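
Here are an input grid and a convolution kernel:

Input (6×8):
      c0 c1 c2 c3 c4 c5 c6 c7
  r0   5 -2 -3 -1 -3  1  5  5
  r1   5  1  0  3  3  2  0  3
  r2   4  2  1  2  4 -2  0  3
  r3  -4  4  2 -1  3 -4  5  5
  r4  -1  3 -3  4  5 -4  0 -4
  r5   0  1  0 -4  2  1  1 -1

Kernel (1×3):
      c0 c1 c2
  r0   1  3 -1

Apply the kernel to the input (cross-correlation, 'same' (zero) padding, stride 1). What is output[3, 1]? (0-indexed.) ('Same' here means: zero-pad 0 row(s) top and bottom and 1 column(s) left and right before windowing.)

The receptive field on the zero-padded input at this output position is [-4 4 2]. Elementwise product with the kernel and sum: -4·1 + 4·3 + 2·-1.

6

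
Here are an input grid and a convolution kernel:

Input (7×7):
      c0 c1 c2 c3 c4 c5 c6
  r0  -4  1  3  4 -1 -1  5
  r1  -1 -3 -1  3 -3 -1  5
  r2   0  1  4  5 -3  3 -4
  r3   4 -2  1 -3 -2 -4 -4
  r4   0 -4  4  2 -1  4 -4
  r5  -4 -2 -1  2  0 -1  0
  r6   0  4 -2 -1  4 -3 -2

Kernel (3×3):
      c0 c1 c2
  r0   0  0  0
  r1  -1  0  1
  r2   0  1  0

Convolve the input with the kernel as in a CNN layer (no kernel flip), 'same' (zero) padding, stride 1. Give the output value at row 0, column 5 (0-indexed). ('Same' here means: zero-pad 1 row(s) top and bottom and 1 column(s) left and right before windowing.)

The receptive field on the zero-padded input at this output position is [0 0 0 / -1 -1 5 / -3 -1 5]. Elementwise product with the kernel and sum: -1·-1 + 5·1 + -1·1.

5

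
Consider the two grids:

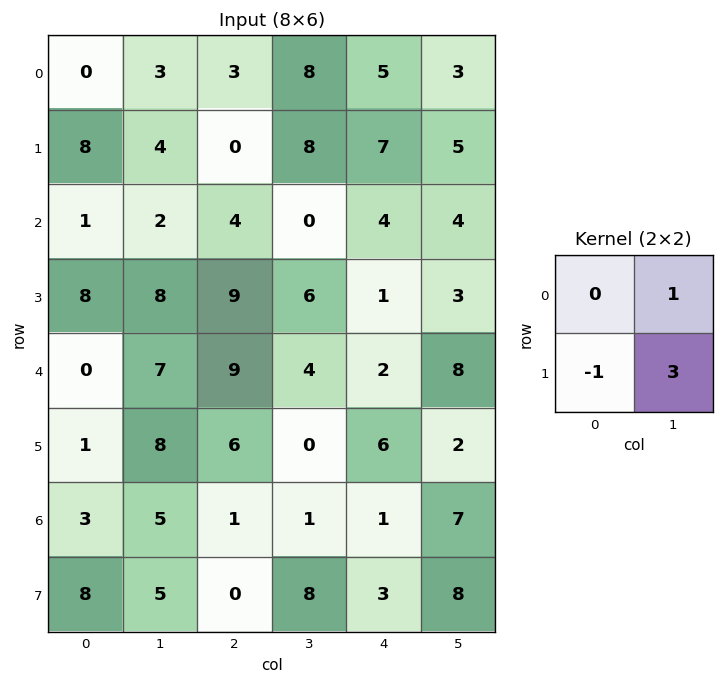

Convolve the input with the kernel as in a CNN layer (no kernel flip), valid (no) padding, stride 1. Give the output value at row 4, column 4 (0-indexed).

8

The receptive field on the input at this output position is [2 8 / 6 2]. Elementwise product with the kernel and sum: 8·1 + 6·-1 + 2·3.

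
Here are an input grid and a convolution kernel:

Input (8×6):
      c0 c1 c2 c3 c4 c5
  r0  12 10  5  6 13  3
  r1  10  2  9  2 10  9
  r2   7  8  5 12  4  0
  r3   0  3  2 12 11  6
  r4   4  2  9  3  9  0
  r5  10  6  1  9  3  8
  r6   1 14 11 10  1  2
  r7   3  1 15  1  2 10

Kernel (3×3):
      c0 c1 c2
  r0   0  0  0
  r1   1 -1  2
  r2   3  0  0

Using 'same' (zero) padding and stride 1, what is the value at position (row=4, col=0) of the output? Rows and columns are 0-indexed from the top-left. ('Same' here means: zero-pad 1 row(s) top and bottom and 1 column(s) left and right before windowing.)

0

The receptive field on the zero-padded input at this output position is [0 0 3 / 0 4 2 / 0 10 6]. Elementwise product with the kernel and sum: 0·1 + 4·-1 + 2·2 + 0·3.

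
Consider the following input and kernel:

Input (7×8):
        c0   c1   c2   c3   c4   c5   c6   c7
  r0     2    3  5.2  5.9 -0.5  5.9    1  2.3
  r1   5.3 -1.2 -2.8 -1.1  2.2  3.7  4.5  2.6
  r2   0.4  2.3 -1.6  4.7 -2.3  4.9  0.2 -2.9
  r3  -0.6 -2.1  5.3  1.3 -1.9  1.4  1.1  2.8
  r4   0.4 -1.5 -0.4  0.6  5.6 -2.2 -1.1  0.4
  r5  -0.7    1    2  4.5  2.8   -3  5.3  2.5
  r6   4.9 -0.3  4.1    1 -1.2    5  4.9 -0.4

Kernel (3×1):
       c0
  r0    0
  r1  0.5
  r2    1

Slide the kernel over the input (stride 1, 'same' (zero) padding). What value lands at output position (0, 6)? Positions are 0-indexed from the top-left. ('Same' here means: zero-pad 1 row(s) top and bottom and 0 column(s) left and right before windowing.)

5

The receptive field on the zero-padded input at this output position is [0 / 1 / 4.5]. Elementwise product with the kernel and sum: 1·0.5 + 4.5·1.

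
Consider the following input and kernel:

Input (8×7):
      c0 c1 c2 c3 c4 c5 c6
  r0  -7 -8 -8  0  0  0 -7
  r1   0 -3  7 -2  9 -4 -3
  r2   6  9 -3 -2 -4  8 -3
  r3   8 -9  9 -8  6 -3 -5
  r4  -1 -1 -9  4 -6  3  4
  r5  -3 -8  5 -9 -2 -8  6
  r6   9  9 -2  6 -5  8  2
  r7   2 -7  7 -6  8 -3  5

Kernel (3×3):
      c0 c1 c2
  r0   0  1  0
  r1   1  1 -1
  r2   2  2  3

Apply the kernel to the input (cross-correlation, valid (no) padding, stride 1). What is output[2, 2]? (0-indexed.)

-35

The receptive field on the input at this output position is [-3 -2 -4 / 9 -8 6 / -9 4 -6]. Elementwise product with the kernel and sum: -2·1 + 9·1 + -8·1 + 6·-1 + -9·2 + 4·2 + -6·3.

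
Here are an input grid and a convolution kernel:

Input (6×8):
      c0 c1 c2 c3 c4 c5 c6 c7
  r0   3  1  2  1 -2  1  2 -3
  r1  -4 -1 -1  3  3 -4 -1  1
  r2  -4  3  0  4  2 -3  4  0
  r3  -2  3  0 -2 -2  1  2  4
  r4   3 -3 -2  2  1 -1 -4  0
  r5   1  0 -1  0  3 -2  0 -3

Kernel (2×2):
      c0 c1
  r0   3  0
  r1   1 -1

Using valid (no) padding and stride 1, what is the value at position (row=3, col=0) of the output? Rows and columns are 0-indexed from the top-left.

The receptive field on the input at this output position is [-2 3 / 3 -3]. Elementwise product with the kernel and sum: -2·3 + 3·1 + -3·-1.

0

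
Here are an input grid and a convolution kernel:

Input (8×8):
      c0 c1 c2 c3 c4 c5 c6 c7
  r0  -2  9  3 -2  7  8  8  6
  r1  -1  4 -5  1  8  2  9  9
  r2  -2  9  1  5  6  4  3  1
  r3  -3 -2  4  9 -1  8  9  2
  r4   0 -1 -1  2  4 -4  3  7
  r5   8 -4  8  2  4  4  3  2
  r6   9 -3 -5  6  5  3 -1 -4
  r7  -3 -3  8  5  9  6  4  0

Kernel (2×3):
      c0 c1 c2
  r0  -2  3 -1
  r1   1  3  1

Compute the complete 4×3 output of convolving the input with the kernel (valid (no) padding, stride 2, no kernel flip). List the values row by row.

Output[0,0]: The receptive field on the input at this output position is [-2 9 3 / -1 4 -5]. Elementwise product with the kernel and sum: -2·-2 + 9·3 + 3·-1 + -1·1 + 4·3 + -5·1.
Output[0,1]: The receptive field on the input at this output position is [3 -2 7 / -5 1 8]. Elementwise product with the kernel and sum: 3·-2 + -2·3 + 7·-1 + -5·1 + 1·3 + 8·1.

34 -13 25
25 37 29
2 22 -4
-26 55 31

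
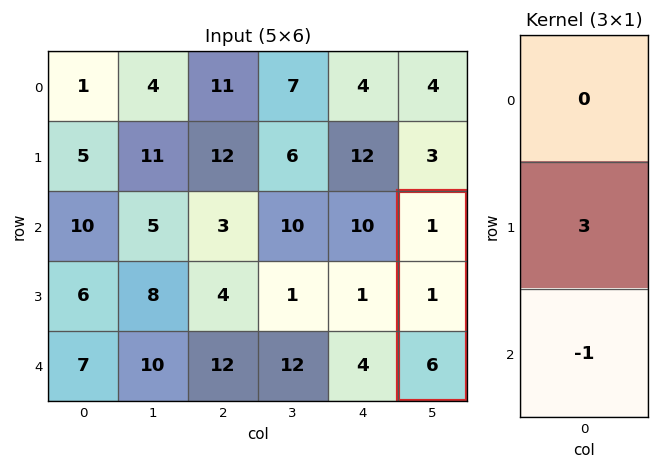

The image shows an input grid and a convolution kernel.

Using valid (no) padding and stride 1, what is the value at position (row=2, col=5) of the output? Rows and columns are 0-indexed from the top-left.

The receptive field on the input at this output position is [1 / 1 / 6]. Elementwise product with the kernel and sum: 1·3 + 6·-1.

-3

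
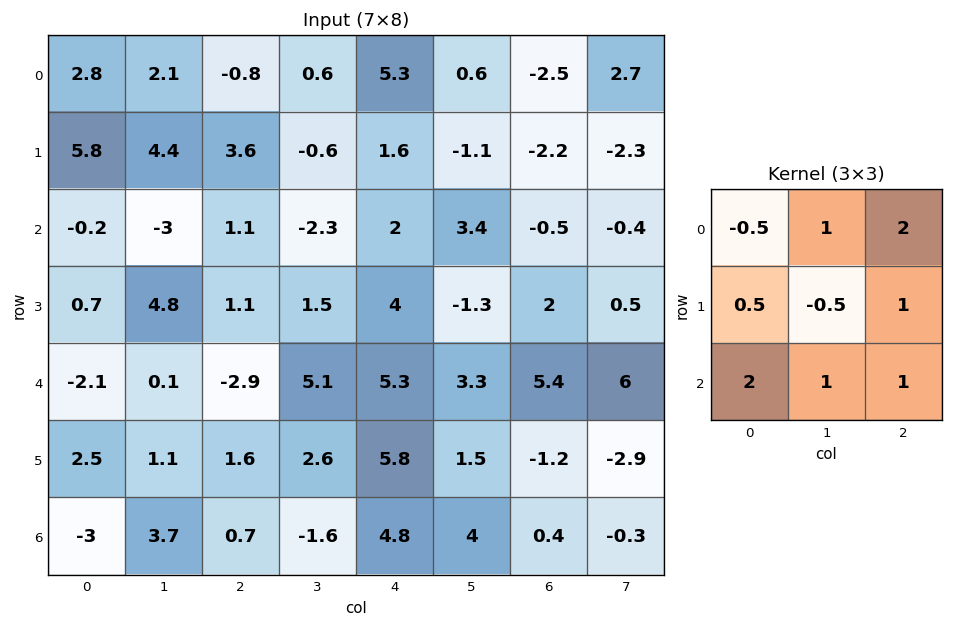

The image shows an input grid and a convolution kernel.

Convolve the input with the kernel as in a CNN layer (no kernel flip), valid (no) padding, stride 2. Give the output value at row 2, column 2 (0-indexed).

26.4

The receptive field on the input at this output position is [5.3 3.3 5.4 / 5.8 1.5 -1.2 / 4.8 4 0.4]. Elementwise product with the kernel and sum: 5.3·-0.5 + 3.3·1 + 5.4·2 + 5.8·0.5 + 1.5·-0.5 + -1.2·1 + 4.8·2 + 4·1 + 0.4·1.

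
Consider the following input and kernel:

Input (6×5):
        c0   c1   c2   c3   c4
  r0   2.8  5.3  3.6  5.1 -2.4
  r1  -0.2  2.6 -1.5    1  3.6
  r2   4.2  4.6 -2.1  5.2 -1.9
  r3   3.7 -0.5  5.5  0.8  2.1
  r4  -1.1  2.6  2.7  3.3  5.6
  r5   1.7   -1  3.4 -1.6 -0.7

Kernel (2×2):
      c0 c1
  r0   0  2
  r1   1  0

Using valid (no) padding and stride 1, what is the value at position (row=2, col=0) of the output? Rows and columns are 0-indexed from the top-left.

12.9

The receptive field on the input at this output position is [4.2 4.6 / 3.7 -0.5]. Elementwise product with the kernel and sum: 4.6·2 + 3.7·1.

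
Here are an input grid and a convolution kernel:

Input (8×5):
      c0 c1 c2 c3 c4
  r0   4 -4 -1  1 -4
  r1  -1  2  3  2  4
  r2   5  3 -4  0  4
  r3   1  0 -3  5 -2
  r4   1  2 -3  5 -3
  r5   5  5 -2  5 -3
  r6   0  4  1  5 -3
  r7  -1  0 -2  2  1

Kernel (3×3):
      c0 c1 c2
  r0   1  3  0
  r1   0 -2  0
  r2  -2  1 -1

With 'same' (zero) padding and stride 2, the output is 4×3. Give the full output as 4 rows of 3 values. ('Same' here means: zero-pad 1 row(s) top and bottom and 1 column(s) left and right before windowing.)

Output[0,0]: The receptive field on the zero-padded input at this output position is [0 0 0 / 0 4 -4 / 0 -1 2]. Elementwise product with the kernel and sum: 0·1 + 0·3 + 4·-2 + 0·-2 + -1·1 + 2·-1.

-11 -1 8
-12 11 -6
1 -20 -8
14 -7 -1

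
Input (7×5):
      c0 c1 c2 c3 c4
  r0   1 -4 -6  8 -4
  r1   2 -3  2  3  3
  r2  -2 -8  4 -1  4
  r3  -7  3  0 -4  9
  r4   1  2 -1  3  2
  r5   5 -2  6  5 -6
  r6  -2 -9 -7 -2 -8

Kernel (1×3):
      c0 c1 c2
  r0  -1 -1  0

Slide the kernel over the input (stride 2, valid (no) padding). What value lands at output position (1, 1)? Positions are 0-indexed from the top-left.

-3

The receptive field on the input at this output position is [4 -1 4]. Elementwise product with the kernel and sum: 4·-1 + -1·-1.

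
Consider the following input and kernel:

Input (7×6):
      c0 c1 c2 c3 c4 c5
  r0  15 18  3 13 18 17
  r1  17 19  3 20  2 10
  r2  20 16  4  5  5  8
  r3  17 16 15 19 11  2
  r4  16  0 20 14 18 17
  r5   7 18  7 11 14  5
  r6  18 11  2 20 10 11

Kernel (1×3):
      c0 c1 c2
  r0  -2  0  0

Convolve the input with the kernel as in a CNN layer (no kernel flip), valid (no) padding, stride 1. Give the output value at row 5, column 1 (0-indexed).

The receptive field on the input at this output position is [18 7 11]. Elementwise product with the kernel and sum: 18·-2.

-36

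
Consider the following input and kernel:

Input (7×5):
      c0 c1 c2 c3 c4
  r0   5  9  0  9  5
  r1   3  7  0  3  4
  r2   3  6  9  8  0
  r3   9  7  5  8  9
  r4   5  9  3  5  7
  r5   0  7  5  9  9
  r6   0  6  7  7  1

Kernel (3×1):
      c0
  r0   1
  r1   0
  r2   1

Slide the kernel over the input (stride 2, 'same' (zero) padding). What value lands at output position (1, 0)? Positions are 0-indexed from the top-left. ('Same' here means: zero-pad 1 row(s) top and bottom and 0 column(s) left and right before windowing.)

The receptive field on the zero-padded input at this output position is [3 / 3 / 9]. Elementwise product with the kernel and sum: 3·1 + 9·1.

12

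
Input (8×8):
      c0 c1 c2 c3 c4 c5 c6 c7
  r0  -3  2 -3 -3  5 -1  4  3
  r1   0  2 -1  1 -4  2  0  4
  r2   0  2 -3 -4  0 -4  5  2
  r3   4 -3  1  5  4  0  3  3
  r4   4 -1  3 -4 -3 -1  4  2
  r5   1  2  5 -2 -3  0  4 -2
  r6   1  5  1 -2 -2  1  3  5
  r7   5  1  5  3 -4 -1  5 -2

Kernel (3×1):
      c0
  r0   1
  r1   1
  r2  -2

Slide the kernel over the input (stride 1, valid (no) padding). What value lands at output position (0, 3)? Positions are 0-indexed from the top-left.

The receptive field on the input at this output position is [-3 / 1 / -4]. Elementwise product with the kernel and sum: -3·1 + 1·1 + -4·-2.

6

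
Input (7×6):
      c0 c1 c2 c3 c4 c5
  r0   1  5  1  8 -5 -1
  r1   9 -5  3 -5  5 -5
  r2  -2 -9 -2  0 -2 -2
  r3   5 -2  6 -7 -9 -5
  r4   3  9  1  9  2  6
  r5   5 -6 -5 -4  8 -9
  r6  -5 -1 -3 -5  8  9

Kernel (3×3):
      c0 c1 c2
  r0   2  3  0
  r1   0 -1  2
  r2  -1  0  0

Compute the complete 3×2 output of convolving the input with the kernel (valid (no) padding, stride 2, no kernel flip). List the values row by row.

Output[0,0]: The receptive field on the input at this output position is [1 5 1 / 9 -5 3 / -2 -9 -2]. Elementwise product with the kernel and sum: 1·2 + 5·3 + -5·-1 + 3·2 + -2·-1.
Output[0,1]: The receptive field on the input at this output position is [1 8 -5 / 3 -5 5 / -2 0 -2]. Elementwise product with the kernel and sum: 1·2 + 8·3 + -5·-1 + 5·2 + -2·-1.

30 43
-20 -16
34 52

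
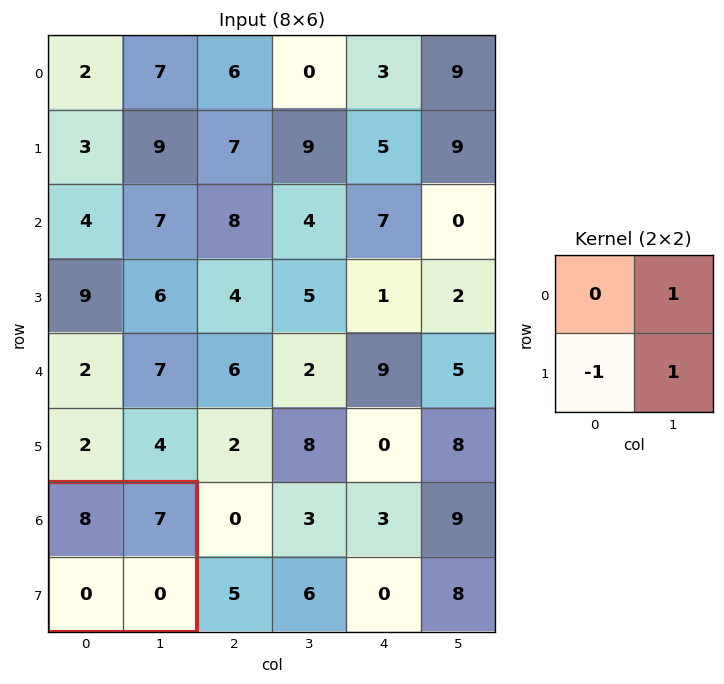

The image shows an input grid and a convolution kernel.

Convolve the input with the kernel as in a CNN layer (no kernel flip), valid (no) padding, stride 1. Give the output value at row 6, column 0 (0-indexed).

7

The receptive field on the input at this output position is [8 7 / 0 0]. Elementwise product with the kernel and sum: 7·1 + 0·-1 + 0·1.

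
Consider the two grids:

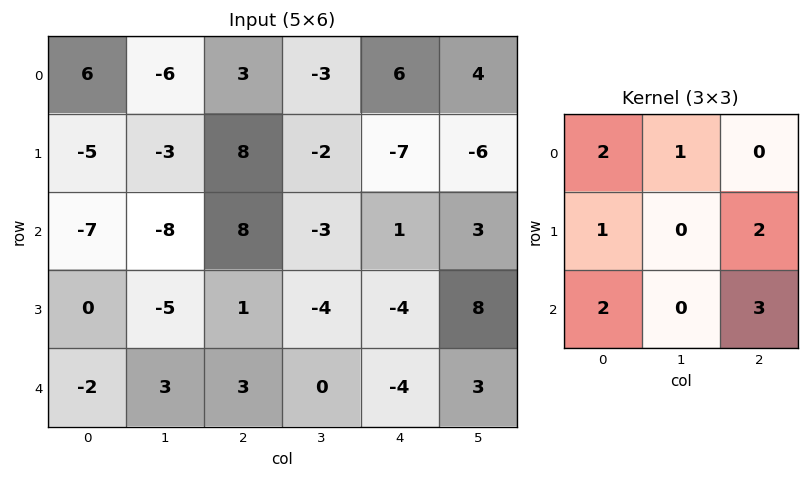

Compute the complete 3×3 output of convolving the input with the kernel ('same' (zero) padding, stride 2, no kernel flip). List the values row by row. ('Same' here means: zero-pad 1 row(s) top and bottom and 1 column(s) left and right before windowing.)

Output[0,0]: The receptive field on the zero-padded input at this output position is [0 0 0 / 0 6 -6 / 0 -5 -3]. Elementwise product with the kernel and sum: 0·2 + 0·1 + 0·1 + -6·2 + 0·2 + -3·3.
Output[0,1]: The receptive field on the zero-padded input at this output position is [0 0 0 / -6 3 -3 / -3 8 -2]. Elementwise product with the kernel and sum: 0·2 + 0·1 + -6·1 + -3·2 + -3·2 + -2·3.

-21 -24 -17
-36 -34 8
6 -6 -6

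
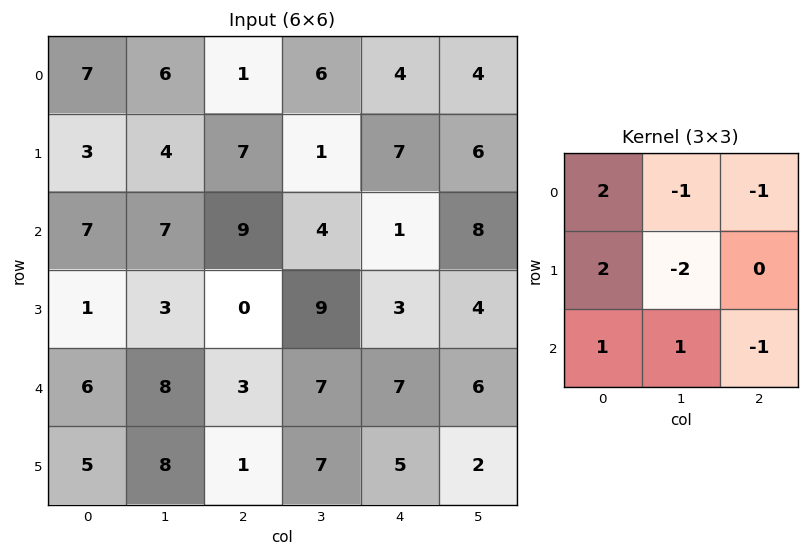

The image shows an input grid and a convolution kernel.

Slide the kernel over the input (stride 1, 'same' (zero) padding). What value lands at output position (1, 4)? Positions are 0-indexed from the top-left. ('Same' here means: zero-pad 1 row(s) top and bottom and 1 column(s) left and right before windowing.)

-11

The receptive field on the zero-padded input at this output position is [6 4 4 / 1 7 6 / 4 1 8]. Elementwise product with the kernel and sum: 6·2 + 4·-1 + 4·-1 + 1·2 + 7·-2 + 4·1 + 1·1 + 8·-1.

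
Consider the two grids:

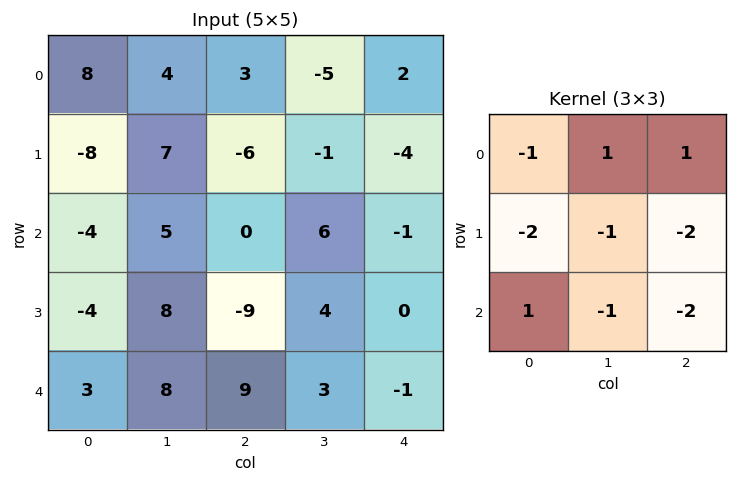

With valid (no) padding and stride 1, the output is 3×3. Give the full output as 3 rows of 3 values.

Output[0,0]: The receptive field on the input at this output position is [8 4 3 / -8 7 -6 / -4 5 0]. Elementwise product with the kernel and sum: 8·-1 + 4·1 + 3·1 + -8·-2 + 7·-1 + -6·-2 + -4·1 + 5·-1 + 0·-2.
Output[0,1]: The receptive field on the input at this output position is [4 3 -5 / 7 -6 -1 / 5 0 6]. Elementwise product with the kernel and sum: 4·-1 + 3·1 + -5·1 + 7·-2 + -6·-1 + -1·-2 + 5·1 + 0·-1 + 6·-2.

11 -19 11
18 -27 -16
4 -21 27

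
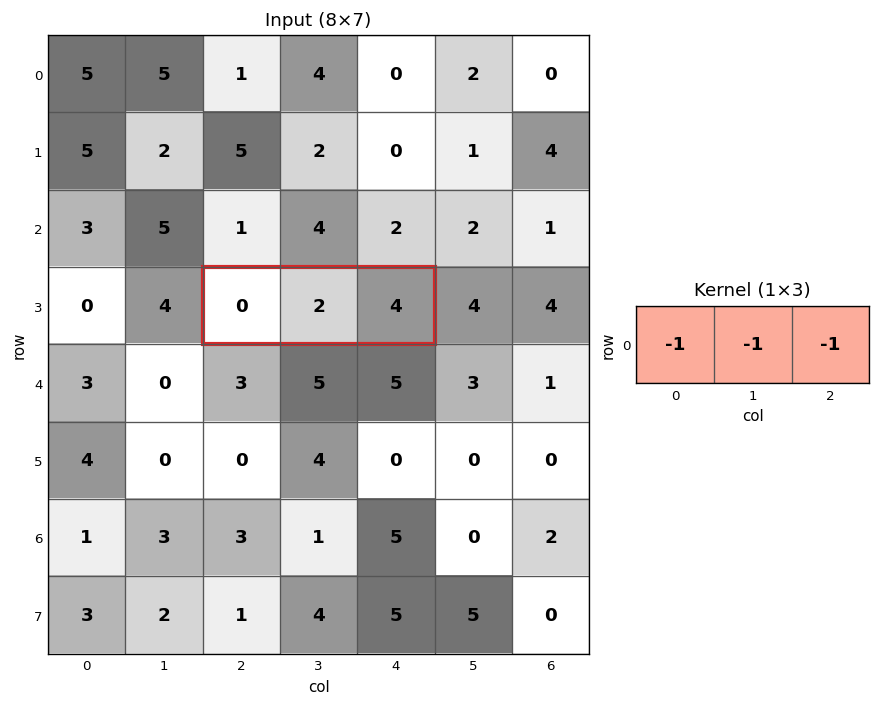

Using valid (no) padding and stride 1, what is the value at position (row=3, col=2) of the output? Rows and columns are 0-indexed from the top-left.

The receptive field on the input at this output position is [0 2 4]. Elementwise product with the kernel and sum: 0·-1 + 2·-1 + 4·-1.

-6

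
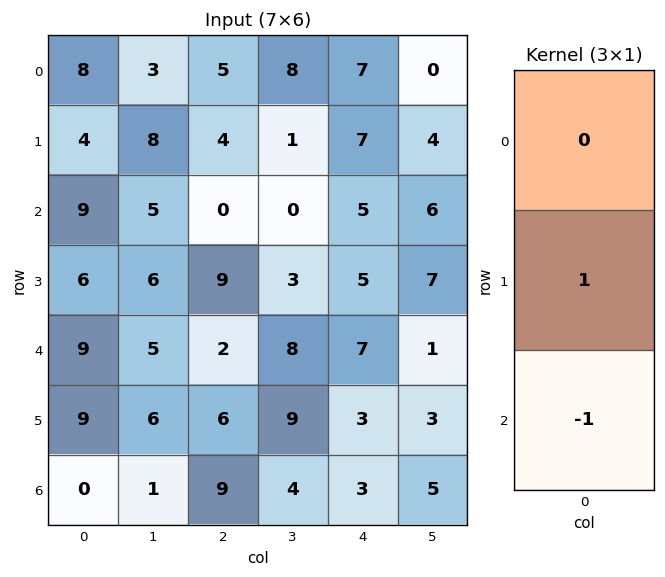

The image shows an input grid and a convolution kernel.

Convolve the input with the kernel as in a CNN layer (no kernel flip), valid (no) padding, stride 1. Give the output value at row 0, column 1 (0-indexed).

The receptive field on the input at this output position is [3 / 8 / 5]. Elementwise product with the kernel and sum: 8·1 + 5·-1.

3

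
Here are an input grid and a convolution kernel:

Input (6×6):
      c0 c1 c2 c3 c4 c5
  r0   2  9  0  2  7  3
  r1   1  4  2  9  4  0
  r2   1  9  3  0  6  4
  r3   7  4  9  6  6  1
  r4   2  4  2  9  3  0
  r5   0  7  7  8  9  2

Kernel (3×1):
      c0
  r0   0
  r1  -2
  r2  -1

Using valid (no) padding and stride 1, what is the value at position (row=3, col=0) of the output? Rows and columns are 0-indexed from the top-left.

The receptive field on the input at this output position is [7 / 2 / 0]. Elementwise product with the kernel and sum: 2·-2 + 0·-1.

-4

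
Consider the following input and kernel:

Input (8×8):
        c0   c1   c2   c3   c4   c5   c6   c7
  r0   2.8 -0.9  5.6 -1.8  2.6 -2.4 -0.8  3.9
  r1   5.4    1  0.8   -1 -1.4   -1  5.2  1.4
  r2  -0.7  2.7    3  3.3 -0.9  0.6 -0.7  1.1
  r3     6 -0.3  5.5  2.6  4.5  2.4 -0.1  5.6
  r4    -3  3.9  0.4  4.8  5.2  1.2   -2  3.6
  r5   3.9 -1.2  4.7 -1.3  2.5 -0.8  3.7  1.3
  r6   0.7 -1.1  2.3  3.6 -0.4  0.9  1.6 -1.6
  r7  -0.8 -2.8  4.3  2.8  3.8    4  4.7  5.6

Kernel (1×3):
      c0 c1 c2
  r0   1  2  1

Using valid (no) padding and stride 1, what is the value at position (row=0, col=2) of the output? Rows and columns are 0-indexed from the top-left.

The receptive field on the input at this output position is [5.6 -1.8 2.6]. Elementwise product with the kernel and sum: 5.6·1 + -1.8·2 + 2.6·1.

4.6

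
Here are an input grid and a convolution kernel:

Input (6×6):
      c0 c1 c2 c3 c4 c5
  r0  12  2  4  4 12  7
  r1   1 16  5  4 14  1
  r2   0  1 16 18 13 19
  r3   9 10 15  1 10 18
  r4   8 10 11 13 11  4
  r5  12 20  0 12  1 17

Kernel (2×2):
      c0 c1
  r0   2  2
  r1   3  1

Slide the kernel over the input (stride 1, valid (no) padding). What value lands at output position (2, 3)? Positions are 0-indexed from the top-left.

The receptive field on the input at this output position is [18 13 / 1 10]. Elementwise product with the kernel and sum: 18·2 + 13·2 + 1·3 + 10·1.

75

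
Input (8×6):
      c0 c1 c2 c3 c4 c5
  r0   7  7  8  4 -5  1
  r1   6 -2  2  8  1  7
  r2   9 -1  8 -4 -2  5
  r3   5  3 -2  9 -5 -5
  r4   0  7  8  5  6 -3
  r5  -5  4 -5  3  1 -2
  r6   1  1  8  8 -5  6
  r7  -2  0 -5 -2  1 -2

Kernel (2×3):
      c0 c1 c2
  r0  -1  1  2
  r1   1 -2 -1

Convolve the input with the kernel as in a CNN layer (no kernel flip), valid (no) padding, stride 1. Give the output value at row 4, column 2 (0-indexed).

-3

The receptive field on the input at this output position is [8 5 6 / -5 3 1]. Elementwise product with the kernel and sum: 8·-1 + 5·1 + 6·2 + -5·1 + 3·-2 + 1·-1.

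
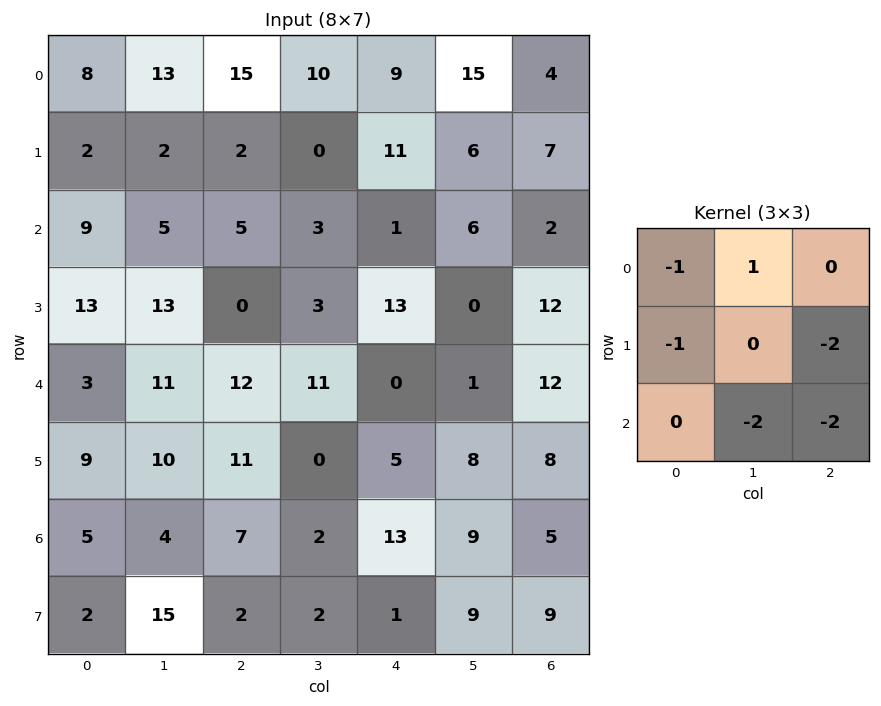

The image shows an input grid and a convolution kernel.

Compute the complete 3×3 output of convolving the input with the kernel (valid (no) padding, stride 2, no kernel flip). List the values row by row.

-21 -37 -35
-63 -50 -58
-45 -52 -48

Output[0,0]: The receptive field on the input at this output position is [8 13 15 / 2 2 2 / 9 5 5]. Elementwise product with the kernel and sum: 8·-1 + 13·1 + 2·-1 + 2·-2 + 5·-2 + 5·-2.
Output[0,1]: The receptive field on the input at this output position is [15 10 9 / 2 0 11 / 5 3 1]. Elementwise product with the kernel and sum: 15·-1 + 10·1 + 2·-1 + 11·-2 + 3·-2 + 1·-2.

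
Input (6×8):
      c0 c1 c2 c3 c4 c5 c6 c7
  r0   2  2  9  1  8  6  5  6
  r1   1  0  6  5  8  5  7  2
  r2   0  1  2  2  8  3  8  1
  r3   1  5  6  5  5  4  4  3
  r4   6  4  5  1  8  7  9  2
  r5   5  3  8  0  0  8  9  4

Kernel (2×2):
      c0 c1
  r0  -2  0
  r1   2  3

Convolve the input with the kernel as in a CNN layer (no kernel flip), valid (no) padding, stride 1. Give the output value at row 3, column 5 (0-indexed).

The receptive field on the input at this output position is [4 4 / 7 9]. Elementwise product with the kernel and sum: 4·-2 + 7·2 + 9·3.

33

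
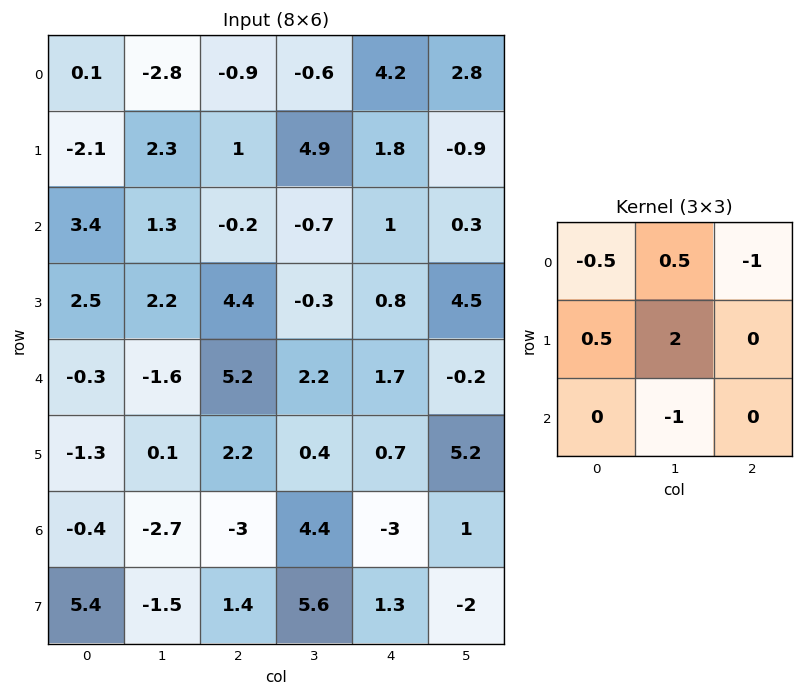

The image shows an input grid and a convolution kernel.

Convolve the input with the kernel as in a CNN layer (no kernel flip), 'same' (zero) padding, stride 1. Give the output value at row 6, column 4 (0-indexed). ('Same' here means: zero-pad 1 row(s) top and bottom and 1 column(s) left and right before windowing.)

The receptive field on the zero-padded input at this output position is [0.4 0.7 5.2 / 4.4 -3 1 / 5.6 1.3 -2]. Elementwise product with the kernel and sum: 0.4·-0.5 + 0.7·0.5 + 5.2·-1 + 4.4·0.5 + -3·2 + 1.3·-1.

-10.15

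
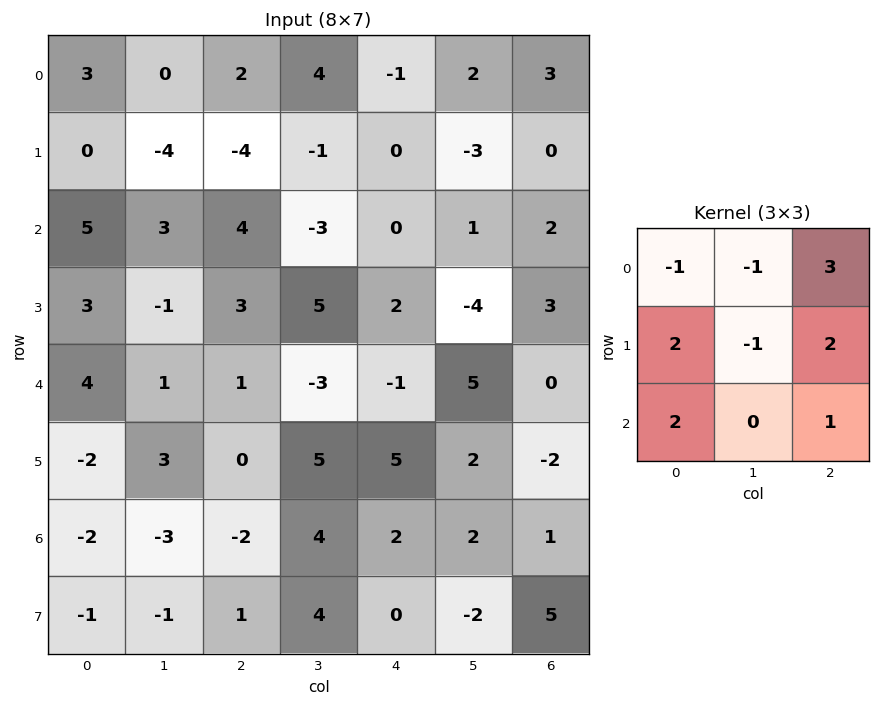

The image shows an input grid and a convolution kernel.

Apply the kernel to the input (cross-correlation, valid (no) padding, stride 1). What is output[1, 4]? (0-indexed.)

13

The receptive field on the input at this output position is [0 -3 0 / 0 1 2 / 2 -4 3]. Elementwise product with the kernel and sum: 0·-1 + -3·-1 + 0·3 + 0·2 + 1·-1 + 2·2 + 2·2 + 3·1.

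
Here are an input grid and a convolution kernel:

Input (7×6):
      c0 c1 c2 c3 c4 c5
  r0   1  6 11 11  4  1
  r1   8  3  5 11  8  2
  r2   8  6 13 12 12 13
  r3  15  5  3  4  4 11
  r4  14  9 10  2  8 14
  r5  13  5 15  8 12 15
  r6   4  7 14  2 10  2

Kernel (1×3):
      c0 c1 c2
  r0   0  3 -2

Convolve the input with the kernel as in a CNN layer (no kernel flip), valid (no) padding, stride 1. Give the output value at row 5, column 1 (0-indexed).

29

The receptive field on the input at this output position is [5 15 8]. Elementwise product with the kernel and sum: 15·3 + 8·-2.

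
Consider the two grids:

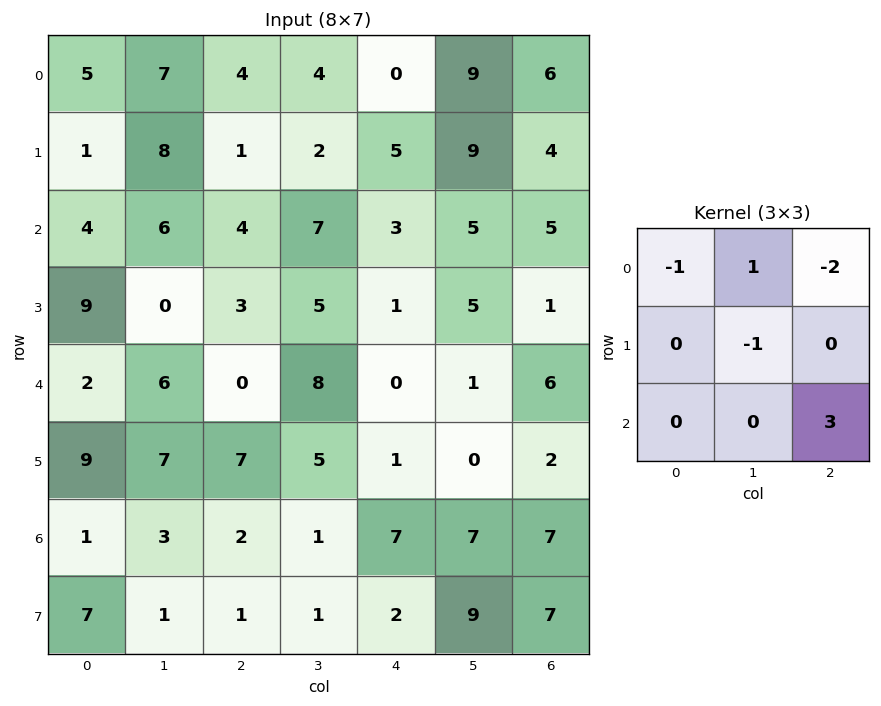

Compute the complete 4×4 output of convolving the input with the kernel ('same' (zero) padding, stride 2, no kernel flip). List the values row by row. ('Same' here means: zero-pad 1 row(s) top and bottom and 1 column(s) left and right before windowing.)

19 2 27 -6
-19 0 -3 -10
28 8 -14 -10
-3 -9 16 -5

Output[0,0]: The receptive field on the zero-padded input at this output position is [0 0 0 / 0 5 7 / 0 1 8]. Elementwise product with the kernel and sum: 0·-1 + 0·1 + 0·-2 + 5·-1 + 8·3.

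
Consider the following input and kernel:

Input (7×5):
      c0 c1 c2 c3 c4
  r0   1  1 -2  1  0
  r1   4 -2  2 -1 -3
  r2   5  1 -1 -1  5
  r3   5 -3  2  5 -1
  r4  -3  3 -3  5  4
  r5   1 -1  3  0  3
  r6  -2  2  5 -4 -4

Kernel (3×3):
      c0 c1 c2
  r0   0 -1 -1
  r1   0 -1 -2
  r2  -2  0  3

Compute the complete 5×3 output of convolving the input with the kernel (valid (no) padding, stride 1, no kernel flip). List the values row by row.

-14 -4 23
-3 23 -12
-4 -1 11
11 -12 -14
14 -21 -37

Output[0,0]: The receptive field on the input at this output position is [1 1 -2 / 4 -2 2 / 5 1 -1]. Elementwise product with the kernel and sum: 1·-1 + -2·-1 + -2·-1 + 2·-2 + 5·-2 + -1·3.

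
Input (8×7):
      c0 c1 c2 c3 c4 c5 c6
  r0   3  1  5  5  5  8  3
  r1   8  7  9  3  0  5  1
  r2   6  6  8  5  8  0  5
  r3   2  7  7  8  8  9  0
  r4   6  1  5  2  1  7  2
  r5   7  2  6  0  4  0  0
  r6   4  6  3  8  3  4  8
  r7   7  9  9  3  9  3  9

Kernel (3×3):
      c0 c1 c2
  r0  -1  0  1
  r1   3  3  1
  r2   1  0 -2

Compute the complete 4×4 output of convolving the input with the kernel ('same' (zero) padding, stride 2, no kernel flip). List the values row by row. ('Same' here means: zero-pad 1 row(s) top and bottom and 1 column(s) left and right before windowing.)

Output[0,0]: The receptive field on the zero-padded input at this output position is [0 0 0 / 0 3 1 / 0 8 7]. Elementwise product with the kernel and sum: 0·-1 + 0·1 + 0·3 + 3·3 + 1·1 + 0·1 + 7·-2.
Output[0,1]: The receptive field on the zero-padded input at this output position is [0 0 0 / 1 5 5 / 7 9 3]. Elementwise product with the kernel and sum: 0·-1 + 0·1 + 1·3 + 5·3 + 5·1 + 7·1 + 3·-2.

-4 24 31 38
17 34 31 19
22 23 17 18
2 36 34 39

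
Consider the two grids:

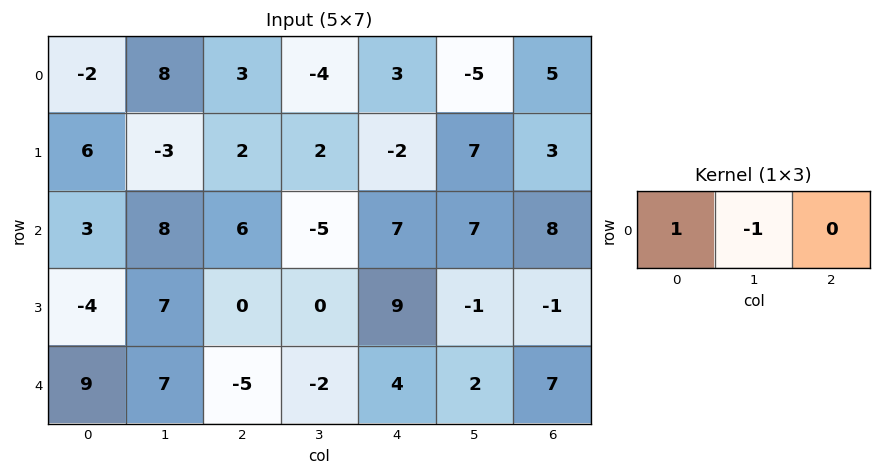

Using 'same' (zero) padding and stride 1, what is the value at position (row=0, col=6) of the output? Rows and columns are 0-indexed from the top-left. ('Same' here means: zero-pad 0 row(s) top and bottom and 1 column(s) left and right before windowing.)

-10

The receptive field on the zero-padded input at this output position is [-5 5 0]. Elementwise product with the kernel and sum: -5·1 + 5·-1.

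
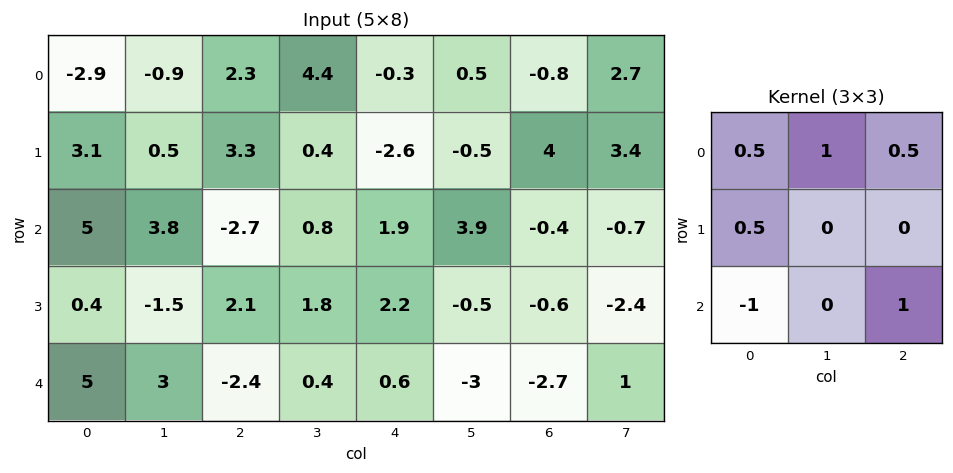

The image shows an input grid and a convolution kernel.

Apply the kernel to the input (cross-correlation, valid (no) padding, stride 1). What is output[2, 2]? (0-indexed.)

4.45

The receptive field on the input at this output position is [-2.7 0.8 1.9 / 2.1 1.8 2.2 / -2.4 0.4 0.6]. Elementwise product with the kernel and sum: -2.7·0.5 + 0.8·1 + 1.9·0.5 + 2.1·0.5 + -2.4·-1 + 0.6·1.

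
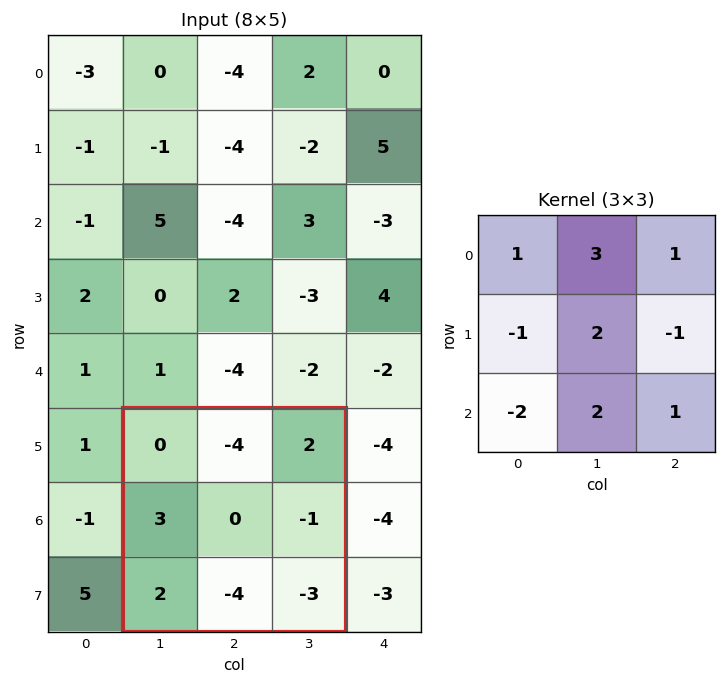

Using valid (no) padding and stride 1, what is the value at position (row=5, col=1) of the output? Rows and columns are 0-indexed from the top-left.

The receptive field on the input at this output position is [0 -4 2 / 3 0 -1 / 2 -4 -3]. Elementwise product with the kernel and sum: 0·1 + -4·3 + 2·1 + 3·-1 + 0·2 + -1·-1 + 2·-2 + -4·2 + -3·1.

-27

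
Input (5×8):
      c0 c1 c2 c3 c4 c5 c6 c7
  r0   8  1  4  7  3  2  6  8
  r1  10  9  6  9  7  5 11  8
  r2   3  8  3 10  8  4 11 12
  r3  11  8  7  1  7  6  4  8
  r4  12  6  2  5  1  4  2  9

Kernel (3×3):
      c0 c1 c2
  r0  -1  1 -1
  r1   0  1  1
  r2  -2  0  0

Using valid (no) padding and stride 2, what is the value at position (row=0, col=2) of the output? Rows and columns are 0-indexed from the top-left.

-7

The receptive field on the input at this output position is [3 2 6 / 7 5 11 / 8 4 11]. Elementwise product with the kernel and sum: 3·-1 + 2·1 + 6·-1 + 5·1 + 11·1 + 8·-2.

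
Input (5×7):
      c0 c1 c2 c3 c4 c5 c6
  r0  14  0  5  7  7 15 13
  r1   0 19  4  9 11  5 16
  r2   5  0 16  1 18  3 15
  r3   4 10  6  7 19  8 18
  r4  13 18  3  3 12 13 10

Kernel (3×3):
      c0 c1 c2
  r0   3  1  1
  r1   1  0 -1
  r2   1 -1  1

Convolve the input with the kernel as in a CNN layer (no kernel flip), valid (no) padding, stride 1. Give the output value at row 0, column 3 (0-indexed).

The receptive field on the input at this output position is [7 7 15 / 9 11 5 / 1 18 3]. Elementwise product with the kernel and sum: 7·3 + 7·1 + 15·1 + 9·1 + 5·-1 + 1·1 + 18·-1 + 3·1.

33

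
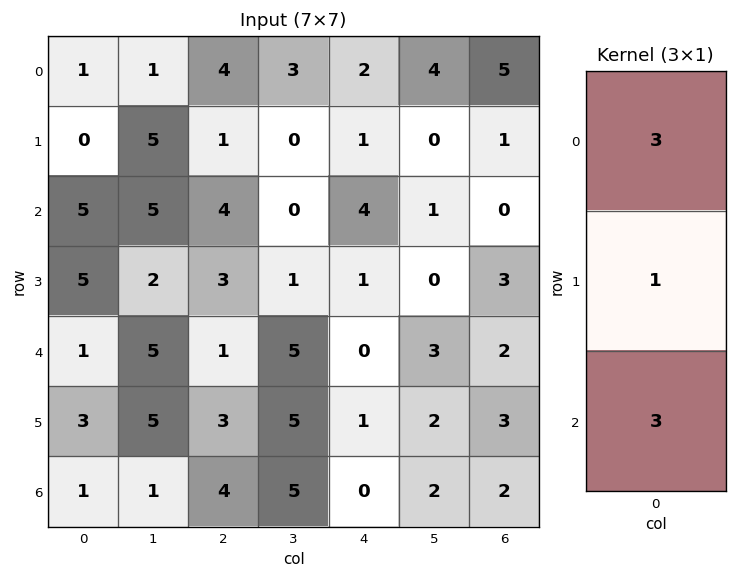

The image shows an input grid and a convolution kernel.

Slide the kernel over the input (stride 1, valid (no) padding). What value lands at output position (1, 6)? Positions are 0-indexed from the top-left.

12

The receptive field on the input at this output position is [1 / 0 / 3]. Elementwise product with the kernel and sum: 1·3 + 0·1 + 3·3.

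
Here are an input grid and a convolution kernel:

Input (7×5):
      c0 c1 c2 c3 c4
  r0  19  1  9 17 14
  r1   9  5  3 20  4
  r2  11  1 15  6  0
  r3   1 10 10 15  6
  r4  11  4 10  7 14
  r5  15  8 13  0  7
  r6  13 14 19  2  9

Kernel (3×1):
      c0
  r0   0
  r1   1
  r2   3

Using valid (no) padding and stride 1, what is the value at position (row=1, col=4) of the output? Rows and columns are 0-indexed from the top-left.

The receptive field on the input at this output position is [4 / 0 / 6]. Elementwise product with the kernel and sum: 0·1 + 6·3.

18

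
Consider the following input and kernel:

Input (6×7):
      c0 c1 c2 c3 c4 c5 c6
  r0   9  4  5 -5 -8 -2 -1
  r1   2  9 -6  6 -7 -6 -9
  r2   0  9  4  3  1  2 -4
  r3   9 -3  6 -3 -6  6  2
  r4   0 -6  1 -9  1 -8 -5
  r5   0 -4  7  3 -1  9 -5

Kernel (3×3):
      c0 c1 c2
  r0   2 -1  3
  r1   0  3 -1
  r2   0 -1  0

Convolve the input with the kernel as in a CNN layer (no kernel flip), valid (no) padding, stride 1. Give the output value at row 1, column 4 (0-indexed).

The receptive field on the input at this output position is [-7 -6 -9 / 1 2 -4 / -6 6 2]. Elementwise product with the kernel and sum: -7·2 + -6·-1 + -9·3 + 2·3 + -4·-1 + 6·-1.

-31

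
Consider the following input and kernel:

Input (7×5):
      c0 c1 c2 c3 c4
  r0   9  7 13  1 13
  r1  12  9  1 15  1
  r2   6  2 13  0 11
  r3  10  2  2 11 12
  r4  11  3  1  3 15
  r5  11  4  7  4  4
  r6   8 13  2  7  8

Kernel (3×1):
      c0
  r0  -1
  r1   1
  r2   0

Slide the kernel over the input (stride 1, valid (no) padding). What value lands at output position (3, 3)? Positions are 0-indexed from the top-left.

-8

The receptive field on the input at this output position is [11 / 3 / 4]. Elementwise product with the kernel and sum: 11·-1 + 3·1.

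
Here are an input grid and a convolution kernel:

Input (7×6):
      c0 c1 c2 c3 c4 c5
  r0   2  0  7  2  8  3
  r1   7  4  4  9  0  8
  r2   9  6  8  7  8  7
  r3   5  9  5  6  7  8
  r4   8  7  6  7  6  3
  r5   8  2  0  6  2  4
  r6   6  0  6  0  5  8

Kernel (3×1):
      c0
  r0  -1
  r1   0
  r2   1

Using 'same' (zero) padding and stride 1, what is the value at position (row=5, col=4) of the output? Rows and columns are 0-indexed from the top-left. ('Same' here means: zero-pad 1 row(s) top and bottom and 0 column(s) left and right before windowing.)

-1

The receptive field on the zero-padded input at this output position is [6 / 2 / 5]. Elementwise product with the kernel and sum: 6·-1 + 5·1.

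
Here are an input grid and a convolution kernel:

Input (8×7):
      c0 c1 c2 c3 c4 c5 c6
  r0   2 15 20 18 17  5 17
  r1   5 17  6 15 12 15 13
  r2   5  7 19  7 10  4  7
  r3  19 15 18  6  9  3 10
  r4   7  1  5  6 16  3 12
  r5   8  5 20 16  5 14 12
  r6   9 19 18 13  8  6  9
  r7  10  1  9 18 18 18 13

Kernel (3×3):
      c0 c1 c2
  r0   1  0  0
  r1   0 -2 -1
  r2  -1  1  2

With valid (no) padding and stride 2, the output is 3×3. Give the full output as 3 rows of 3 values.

2 -14 -18
-39 31 5
23 -21 -8

Output[0,0]: The receptive field on the input at this output position is [2 15 20 / 5 17 6 / 5 7 19]. Elementwise product with the kernel and sum: 2·1 + 17·-2 + 6·-1 + 5·-1 + 7·1 + 19·2.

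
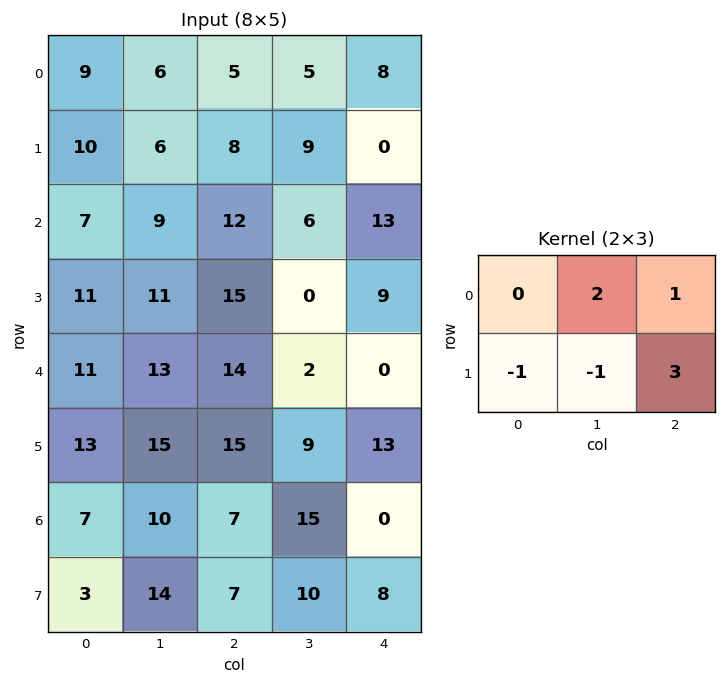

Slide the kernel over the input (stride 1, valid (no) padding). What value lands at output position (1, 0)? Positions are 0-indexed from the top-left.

The receptive field on the input at this output position is [10 6 8 / 7 9 12]. Elementwise product with the kernel and sum: 6·2 + 8·1 + 7·-1 + 9·-1 + 12·3.

40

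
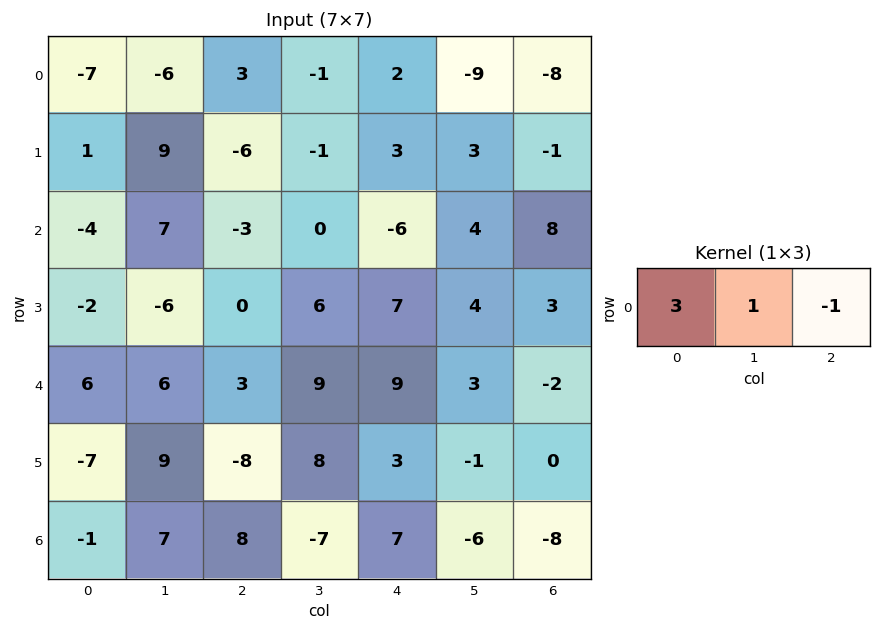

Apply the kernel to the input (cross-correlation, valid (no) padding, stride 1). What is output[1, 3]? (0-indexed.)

-3

The receptive field on the input at this output position is [-1 3 3]. Elementwise product with the kernel and sum: -1·3 + 3·1 + 3·-1.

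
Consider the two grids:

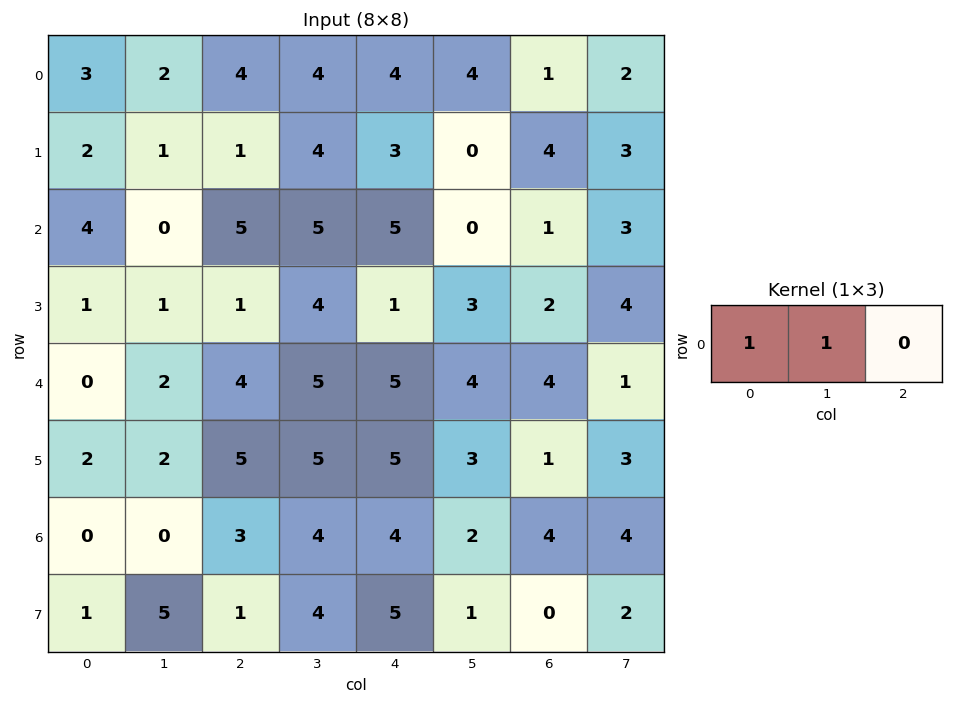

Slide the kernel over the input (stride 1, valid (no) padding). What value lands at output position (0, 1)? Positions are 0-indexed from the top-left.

6

The receptive field on the input at this output position is [2 4 4]. Elementwise product with the kernel and sum: 2·1 + 4·1.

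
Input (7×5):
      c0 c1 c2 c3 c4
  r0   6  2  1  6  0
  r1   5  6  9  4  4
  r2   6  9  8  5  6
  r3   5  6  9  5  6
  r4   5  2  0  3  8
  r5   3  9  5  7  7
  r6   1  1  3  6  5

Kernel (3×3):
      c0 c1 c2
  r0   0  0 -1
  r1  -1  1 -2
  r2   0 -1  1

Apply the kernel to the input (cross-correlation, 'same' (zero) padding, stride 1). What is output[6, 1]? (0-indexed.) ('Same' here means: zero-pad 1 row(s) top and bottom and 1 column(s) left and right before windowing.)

The receptive field on the zero-padded input at this output position is [3 9 5 / 1 1 3 / 0 0 0]. Elementwise product with the kernel and sum: 5·-1 + 1·-1 + 1·1 + 3·-2 + 0·-1 + 0·1.

-11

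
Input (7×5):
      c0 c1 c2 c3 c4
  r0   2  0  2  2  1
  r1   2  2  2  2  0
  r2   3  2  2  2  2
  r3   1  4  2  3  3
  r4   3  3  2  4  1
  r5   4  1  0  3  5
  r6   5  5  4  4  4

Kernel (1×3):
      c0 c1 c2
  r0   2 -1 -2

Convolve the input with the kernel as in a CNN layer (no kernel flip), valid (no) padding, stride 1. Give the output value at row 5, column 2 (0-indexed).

The receptive field on the input at this output position is [0 3 5]. Elementwise product with the kernel and sum: 0·2 + 3·-1 + 5·-2.

-13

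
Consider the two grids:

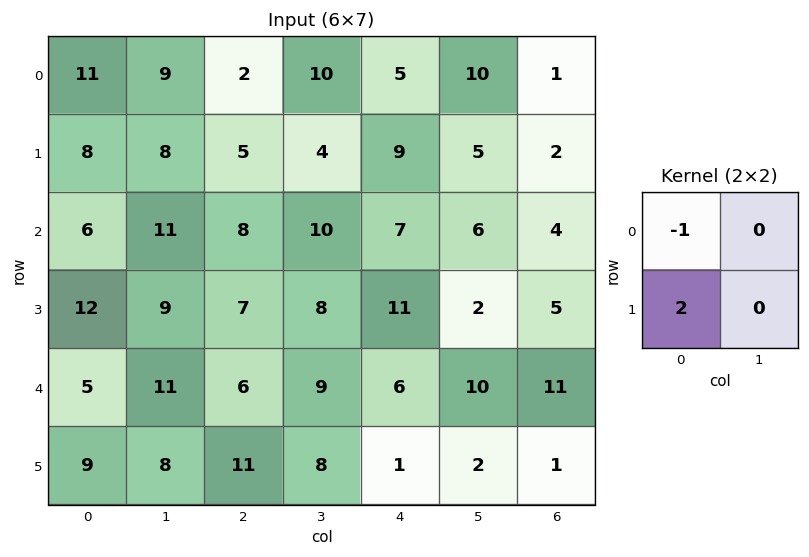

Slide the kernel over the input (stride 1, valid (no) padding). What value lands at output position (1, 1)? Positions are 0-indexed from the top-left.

The receptive field on the input at this output position is [8 5 / 11 8]. Elementwise product with the kernel and sum: 8·-1 + 11·2.

14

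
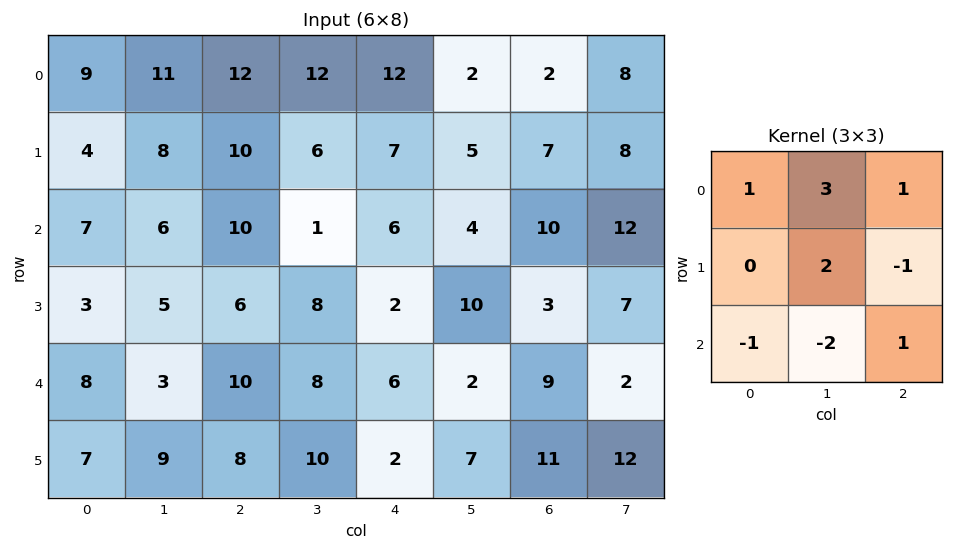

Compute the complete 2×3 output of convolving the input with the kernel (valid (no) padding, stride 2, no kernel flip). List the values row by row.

Output[0,0]: The receptive field on the input at this output position is [9 11 12 / 4 8 10 / 7 6 10]. Elementwise product with the kernel and sum: 9·1 + 11·3 + 12·1 + 8·2 + 10·-1 + 7·-1 + 6·-2 + 10·1.

51 59 19
35 13 44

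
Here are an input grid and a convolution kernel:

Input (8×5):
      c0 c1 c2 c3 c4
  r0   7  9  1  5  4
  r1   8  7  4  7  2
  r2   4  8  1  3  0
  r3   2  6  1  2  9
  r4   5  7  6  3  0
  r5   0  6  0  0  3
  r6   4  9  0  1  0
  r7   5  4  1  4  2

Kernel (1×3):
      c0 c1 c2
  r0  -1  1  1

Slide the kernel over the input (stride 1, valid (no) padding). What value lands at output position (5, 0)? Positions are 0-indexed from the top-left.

The receptive field on the input at this output position is [0 6 0]. Elementwise product with the kernel and sum: 0·-1 + 6·1 + 0·1.

6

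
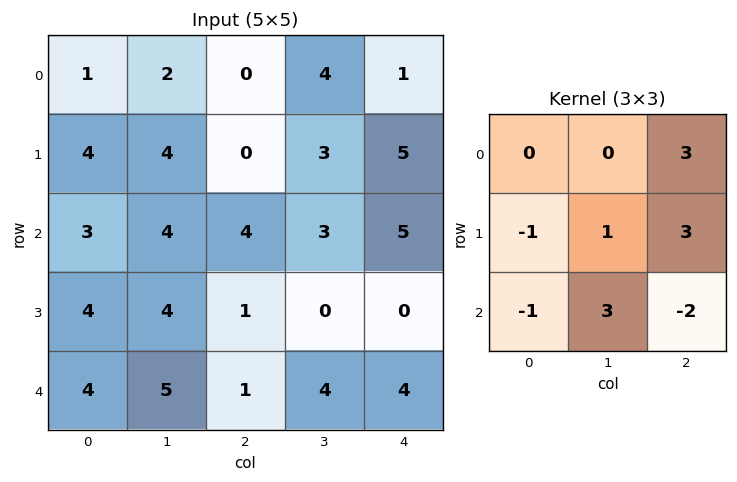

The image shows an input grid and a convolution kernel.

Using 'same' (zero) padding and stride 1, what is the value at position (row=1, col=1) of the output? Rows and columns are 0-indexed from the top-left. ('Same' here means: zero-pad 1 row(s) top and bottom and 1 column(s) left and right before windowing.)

The receptive field on the zero-padded input at this output position is [1 2 0 / 4 4 0 / 3 4 4]. Elementwise product with the kernel and sum: 0·3 + 4·-1 + 4·1 + 0·3 + 3·-1 + 4·3 + 4·-2.

1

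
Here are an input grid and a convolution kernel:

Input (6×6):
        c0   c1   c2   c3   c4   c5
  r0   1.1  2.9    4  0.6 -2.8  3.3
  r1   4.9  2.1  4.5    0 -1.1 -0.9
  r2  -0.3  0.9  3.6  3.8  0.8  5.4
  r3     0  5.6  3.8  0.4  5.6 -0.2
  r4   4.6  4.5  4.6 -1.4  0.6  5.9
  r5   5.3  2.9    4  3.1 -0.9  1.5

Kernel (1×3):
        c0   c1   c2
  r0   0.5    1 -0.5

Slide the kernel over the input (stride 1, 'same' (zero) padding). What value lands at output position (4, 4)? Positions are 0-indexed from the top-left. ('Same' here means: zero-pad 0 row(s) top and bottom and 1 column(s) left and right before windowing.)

The receptive field on the zero-padded input at this output position is [-1.4 0.6 5.9]. Elementwise product with the kernel and sum: -1.4·0.5 + 0.6·1 + 5.9·-0.5.

-3.05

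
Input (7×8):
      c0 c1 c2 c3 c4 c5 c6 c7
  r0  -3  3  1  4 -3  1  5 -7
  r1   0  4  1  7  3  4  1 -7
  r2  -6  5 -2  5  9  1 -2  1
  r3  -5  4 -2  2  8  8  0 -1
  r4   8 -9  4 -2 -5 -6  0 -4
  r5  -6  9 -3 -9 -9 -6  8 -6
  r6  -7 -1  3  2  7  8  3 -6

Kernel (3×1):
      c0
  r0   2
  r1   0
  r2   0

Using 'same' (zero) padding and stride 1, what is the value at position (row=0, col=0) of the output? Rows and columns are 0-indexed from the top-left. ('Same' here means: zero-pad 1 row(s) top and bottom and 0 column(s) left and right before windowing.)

The receptive field on the zero-padded input at this output position is [0 / -3 / 0]. Elementwise product with the kernel and sum: 0·2.

0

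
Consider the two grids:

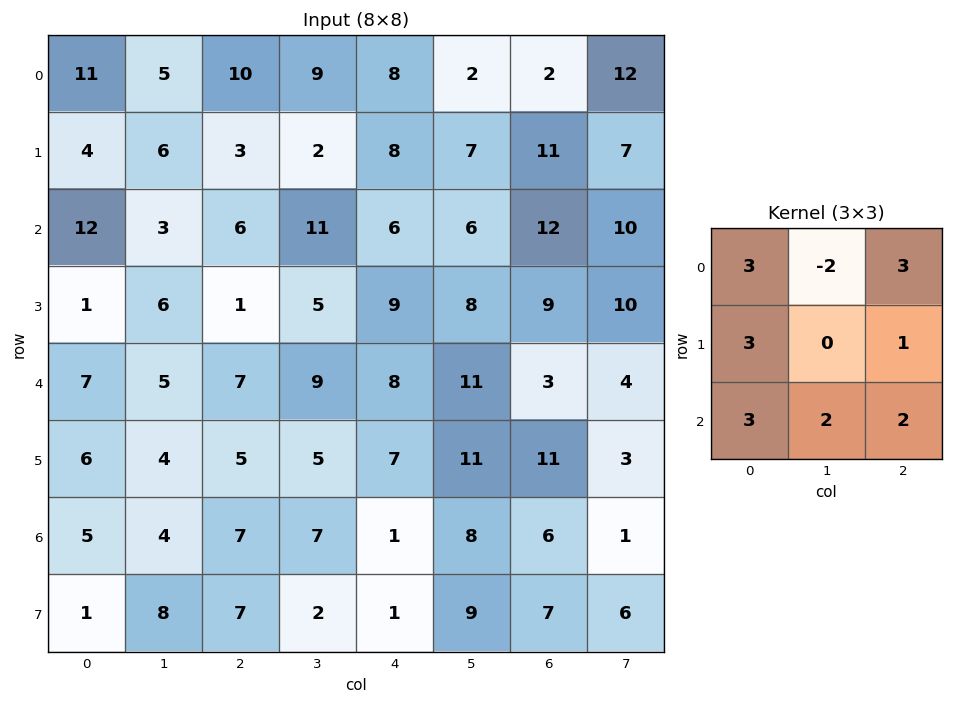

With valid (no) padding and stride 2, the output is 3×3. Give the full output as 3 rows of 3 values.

122 105 115
97 81 130
92 86 74

Output[0,0]: The receptive field on the input at this output position is [11 5 10 / 4 6 3 / 12 3 6]. Elementwise product with the kernel and sum: 11·3 + 5·-2 + 10·3 + 4·3 + 3·1 + 12·3 + 3·2 + 6·2.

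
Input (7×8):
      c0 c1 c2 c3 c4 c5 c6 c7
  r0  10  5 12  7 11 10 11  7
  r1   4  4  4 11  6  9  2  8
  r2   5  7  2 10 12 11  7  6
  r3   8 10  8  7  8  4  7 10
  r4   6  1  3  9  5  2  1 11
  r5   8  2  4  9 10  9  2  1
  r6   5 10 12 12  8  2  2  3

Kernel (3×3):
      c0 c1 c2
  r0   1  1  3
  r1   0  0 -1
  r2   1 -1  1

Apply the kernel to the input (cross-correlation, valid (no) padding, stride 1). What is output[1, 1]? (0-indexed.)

40

The receptive field on the input at this output position is [4 4 11 / 7 2 10 / 10 8 7]. Elementwise product with the kernel and sum: 4·1 + 4·1 + 11·3 + 10·-1 + 10·1 + 8·-1 + 7·1.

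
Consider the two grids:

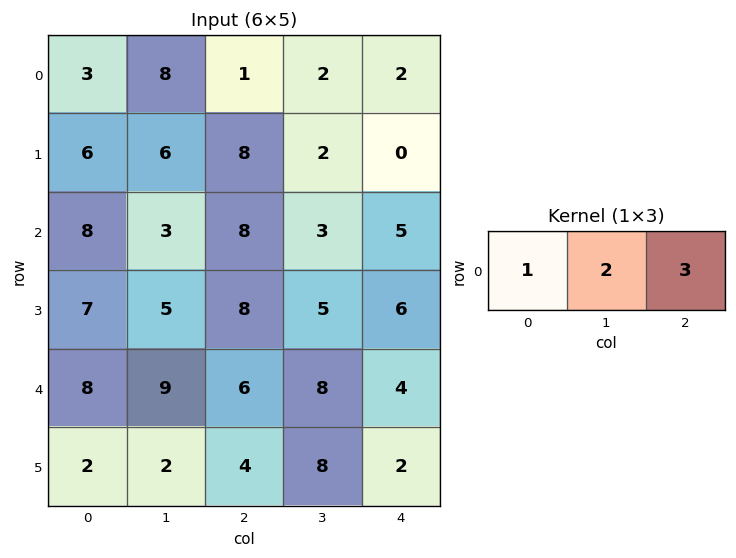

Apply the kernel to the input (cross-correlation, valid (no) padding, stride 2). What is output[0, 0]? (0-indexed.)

The receptive field on the input at this output position is [3 8 1]. Elementwise product with the kernel and sum: 3·1 + 8·2 + 1·3.

22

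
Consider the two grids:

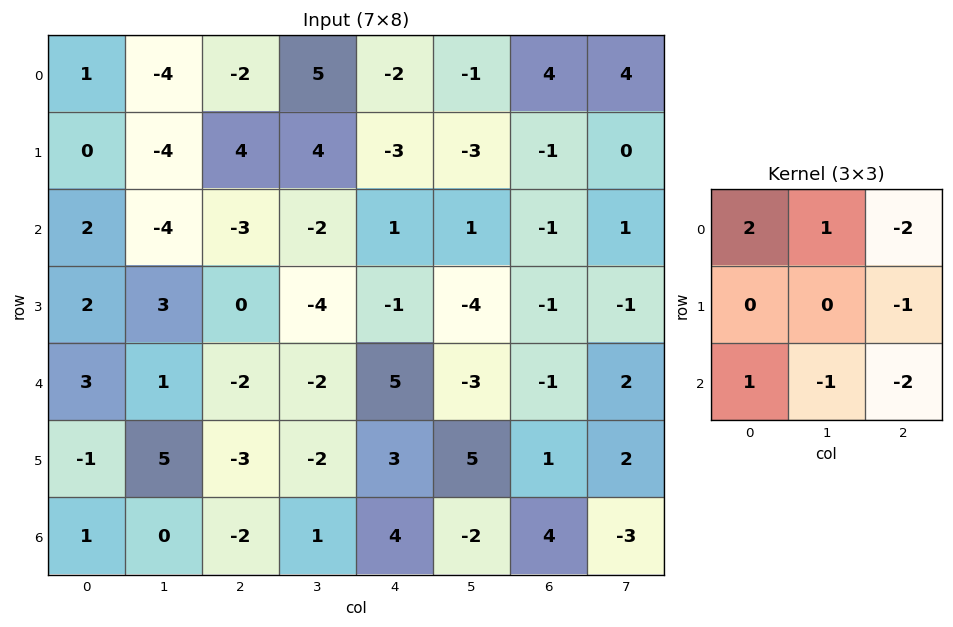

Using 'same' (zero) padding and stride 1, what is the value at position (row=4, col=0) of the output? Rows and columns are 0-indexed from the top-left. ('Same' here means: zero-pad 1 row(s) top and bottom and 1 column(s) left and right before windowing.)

The receptive field on the zero-padded input at this output position is [0 2 3 / 0 3 1 / 0 -1 5]. Elementwise product with the kernel and sum: 0·2 + 2·1 + 3·-2 + 1·-1 + 0·1 + -1·-1 + 5·-2.

-14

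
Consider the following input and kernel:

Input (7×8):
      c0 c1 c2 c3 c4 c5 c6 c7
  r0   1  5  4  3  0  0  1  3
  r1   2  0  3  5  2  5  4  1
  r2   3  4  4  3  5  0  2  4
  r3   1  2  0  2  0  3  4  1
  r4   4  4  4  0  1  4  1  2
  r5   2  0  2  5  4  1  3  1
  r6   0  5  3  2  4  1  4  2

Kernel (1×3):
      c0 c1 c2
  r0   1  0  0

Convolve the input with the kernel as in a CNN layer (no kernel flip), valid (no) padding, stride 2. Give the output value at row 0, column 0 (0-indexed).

The receptive field on the input at this output position is [1 5 4]. Elementwise product with the kernel and sum: 1·1.

1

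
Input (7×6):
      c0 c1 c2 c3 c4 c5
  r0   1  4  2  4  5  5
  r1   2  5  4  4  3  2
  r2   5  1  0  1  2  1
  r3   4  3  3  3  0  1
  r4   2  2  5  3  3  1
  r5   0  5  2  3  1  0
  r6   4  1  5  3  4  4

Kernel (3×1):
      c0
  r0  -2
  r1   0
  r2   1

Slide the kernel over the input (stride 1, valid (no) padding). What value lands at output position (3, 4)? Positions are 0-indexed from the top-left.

The receptive field on the input at this output position is [0 / 3 / 1]. Elementwise product with the kernel and sum: 0·-2 + 1·1.

1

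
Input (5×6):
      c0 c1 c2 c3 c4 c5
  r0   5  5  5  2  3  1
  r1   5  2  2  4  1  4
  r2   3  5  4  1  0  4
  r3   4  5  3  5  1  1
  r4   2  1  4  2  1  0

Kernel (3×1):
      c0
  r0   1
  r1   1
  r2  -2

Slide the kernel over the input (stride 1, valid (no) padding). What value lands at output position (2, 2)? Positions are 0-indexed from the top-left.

The receptive field on the input at this output position is [4 / 3 / 4]. Elementwise product with the kernel and sum: 4·1 + 3·1 + 4·-2.

-1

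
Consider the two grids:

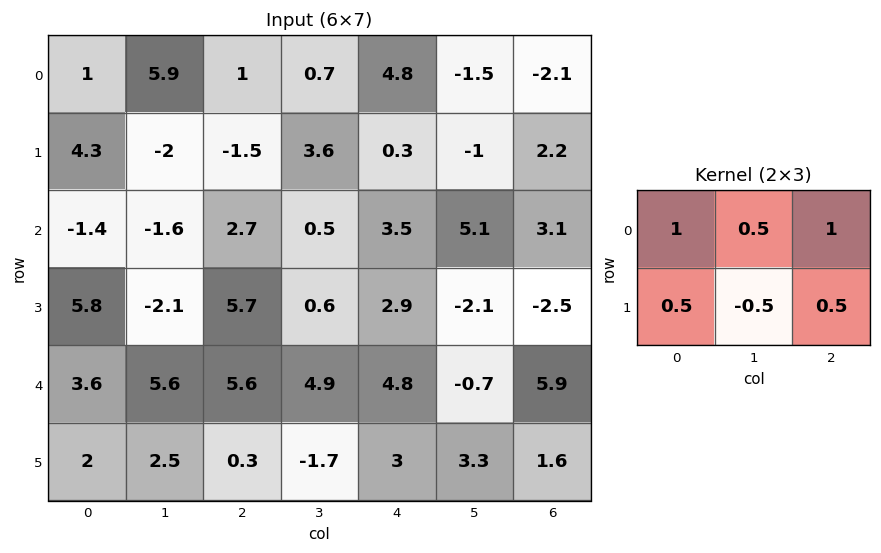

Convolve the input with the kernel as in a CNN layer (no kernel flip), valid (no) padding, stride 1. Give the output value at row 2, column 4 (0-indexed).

10.4

The receptive field on the input at this output position is [3.5 5.1 3.1 / 2.9 -2.1 -2.5]. Elementwise product with the kernel and sum: 3.5·1 + 5.1·0.5 + 3.1·1 + 2.9·0.5 + -2.1·-0.5 + -2.5·0.5.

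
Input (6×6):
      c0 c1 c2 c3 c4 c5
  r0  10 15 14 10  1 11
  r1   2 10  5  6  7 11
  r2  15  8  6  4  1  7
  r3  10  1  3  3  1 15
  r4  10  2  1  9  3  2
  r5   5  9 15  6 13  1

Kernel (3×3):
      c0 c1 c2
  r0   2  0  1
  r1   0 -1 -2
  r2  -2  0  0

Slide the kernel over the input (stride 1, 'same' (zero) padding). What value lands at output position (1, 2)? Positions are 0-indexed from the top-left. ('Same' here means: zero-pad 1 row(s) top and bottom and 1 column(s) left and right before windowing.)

The receptive field on the zero-padded input at this output position is [15 14 10 / 10 5 6 / 8 6 4]. Elementwise product with the kernel and sum: 15·2 + 10·1 + 5·-1 + 6·-2 + 8·-2.

7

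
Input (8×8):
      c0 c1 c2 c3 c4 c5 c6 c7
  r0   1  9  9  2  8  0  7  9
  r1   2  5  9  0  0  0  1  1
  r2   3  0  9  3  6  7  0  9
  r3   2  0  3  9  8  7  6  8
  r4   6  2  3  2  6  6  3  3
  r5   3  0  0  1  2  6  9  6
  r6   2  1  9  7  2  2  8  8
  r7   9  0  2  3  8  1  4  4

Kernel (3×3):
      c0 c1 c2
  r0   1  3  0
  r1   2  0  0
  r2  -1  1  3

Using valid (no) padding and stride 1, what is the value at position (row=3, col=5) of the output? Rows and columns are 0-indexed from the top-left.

58

The receptive field on the input at this output position is [7 6 8 / 6 3 3 / 6 9 6]. Elementwise product with the kernel and sum: 7·1 + 6·3 + 6·2 + 6·-1 + 9·1 + 6·3.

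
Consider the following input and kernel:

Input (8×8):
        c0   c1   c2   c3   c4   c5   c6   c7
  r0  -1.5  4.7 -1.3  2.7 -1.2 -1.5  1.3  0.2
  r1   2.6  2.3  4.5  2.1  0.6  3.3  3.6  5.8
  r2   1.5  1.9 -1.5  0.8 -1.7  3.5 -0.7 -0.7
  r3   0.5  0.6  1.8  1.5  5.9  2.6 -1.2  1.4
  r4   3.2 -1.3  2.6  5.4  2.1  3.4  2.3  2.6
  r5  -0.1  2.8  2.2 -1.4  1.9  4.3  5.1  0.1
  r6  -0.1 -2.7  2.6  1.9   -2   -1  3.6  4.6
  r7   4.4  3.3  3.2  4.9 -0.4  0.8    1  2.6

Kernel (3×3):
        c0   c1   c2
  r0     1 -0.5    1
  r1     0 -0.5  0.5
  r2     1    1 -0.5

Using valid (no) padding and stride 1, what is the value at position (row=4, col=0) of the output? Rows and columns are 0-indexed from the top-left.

2.05

The receptive field on the input at this output position is [3.2 -1.3 2.6 / -0.1 2.8 2.2 / -0.1 -2.7 2.6]. Elementwise product with the kernel and sum: 3.2·1 + -1.3·-0.5 + 2.6·1 + 2.8·-0.5 + 2.2·0.5 + -0.1·1 + -2.7·1 + 2.6·-0.5.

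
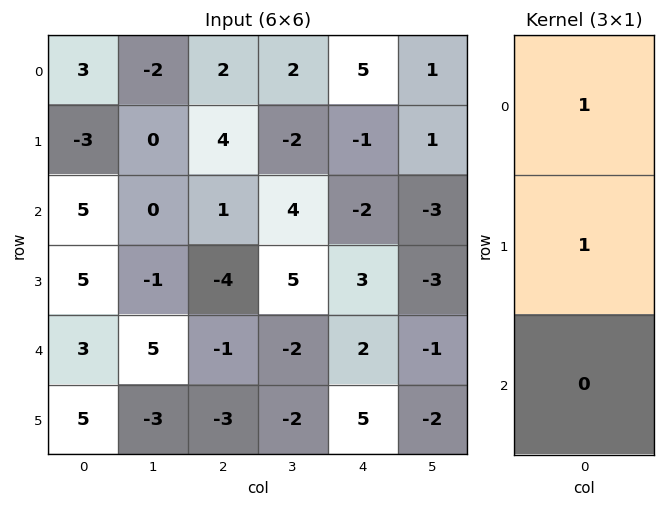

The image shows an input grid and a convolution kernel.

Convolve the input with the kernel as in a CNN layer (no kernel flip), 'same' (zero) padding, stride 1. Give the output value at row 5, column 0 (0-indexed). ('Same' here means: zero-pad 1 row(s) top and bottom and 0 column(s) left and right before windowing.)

The receptive field on the zero-padded input at this output position is [3 / 5 / 0]. Elementwise product with the kernel and sum: 3·1 + 5·1.

8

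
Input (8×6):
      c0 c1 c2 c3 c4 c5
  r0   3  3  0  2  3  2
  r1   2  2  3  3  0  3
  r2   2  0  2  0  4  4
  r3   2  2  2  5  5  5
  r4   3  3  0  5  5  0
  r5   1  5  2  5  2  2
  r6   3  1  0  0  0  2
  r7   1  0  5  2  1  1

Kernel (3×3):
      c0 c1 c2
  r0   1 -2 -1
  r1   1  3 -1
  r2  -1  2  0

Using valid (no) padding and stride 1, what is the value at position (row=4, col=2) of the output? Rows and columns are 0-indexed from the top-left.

0

The receptive field on the input at this output position is [0 5 5 / 2 5 2 / 0 0 0]. Elementwise product with the kernel and sum: 0·1 + 5·-2 + 5·-1 + 2·1 + 5·3 + 2·-1 + 0·-1 + 0·2.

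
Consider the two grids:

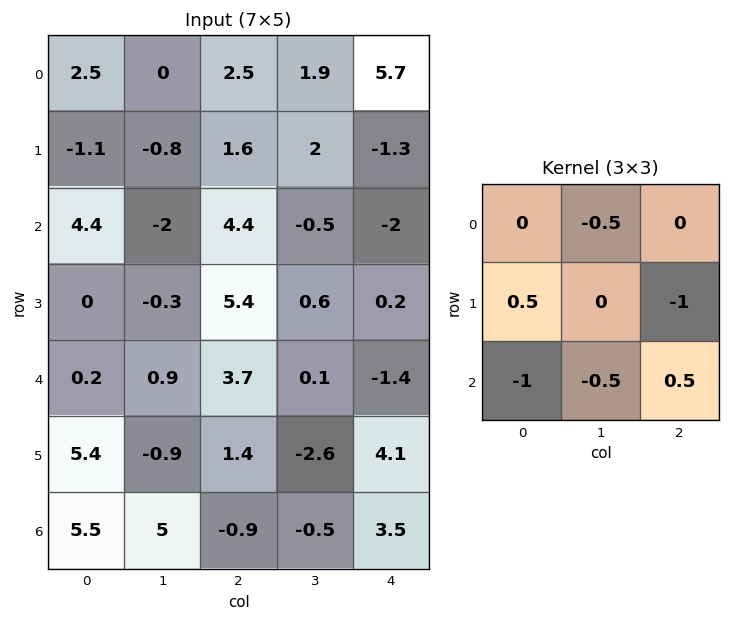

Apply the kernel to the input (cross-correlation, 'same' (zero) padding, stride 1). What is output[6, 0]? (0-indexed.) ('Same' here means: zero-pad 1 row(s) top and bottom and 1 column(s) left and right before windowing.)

-7.7

The receptive field on the zero-padded input at this output position is [0 5.4 -0.9 / 0 5.5 5 / 0 0 0]. Elementwise product with the kernel and sum: 5.4·-0.5 + 0·0.5 + 5·-1 + 0·-1 + 0·-0.5 + 0·0.5.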